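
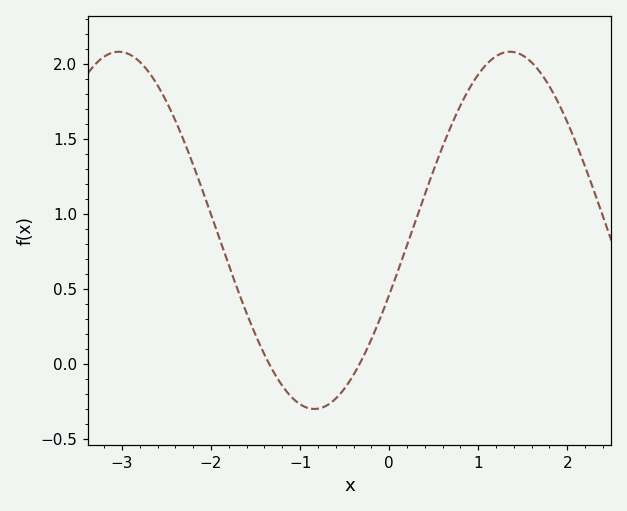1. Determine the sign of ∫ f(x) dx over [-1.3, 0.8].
positive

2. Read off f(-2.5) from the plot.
1.75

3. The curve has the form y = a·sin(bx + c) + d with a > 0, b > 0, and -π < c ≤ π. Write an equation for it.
y = 1.19sin(1.43x - 0.37) + 0.89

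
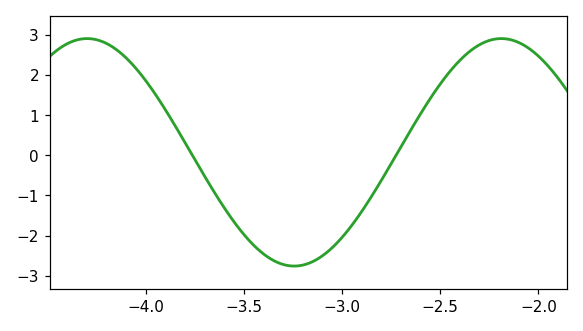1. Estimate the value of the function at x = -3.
-2.05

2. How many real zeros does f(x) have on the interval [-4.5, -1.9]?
2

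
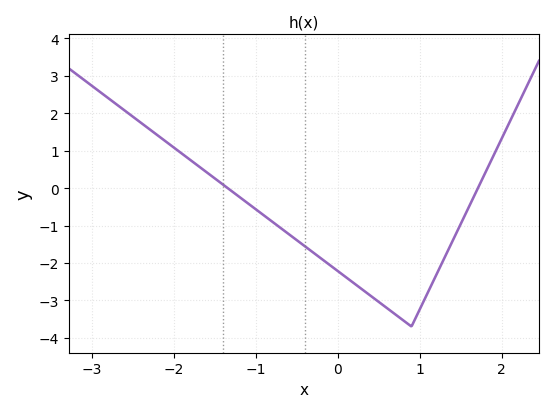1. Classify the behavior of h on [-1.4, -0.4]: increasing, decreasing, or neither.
decreasing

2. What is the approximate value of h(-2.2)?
1.41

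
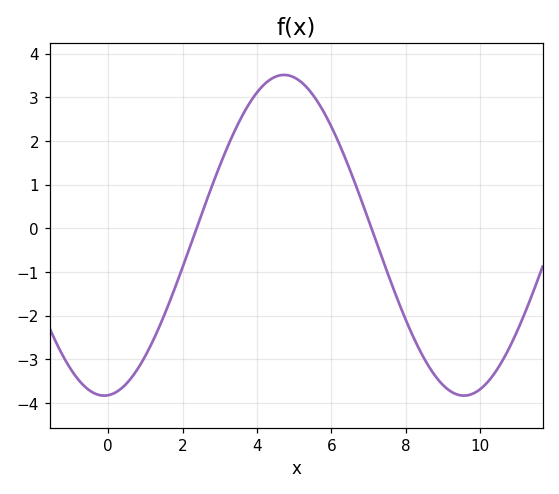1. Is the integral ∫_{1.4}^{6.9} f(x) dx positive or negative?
positive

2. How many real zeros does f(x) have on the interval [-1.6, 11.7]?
2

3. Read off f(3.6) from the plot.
2.6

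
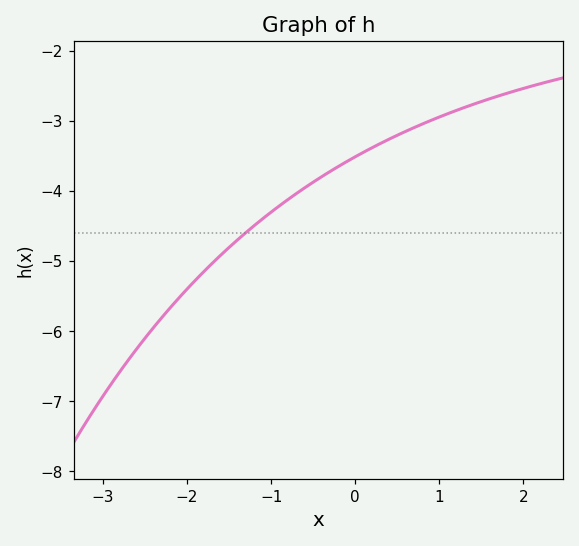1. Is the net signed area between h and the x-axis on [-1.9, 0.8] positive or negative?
negative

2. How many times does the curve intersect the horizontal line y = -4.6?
1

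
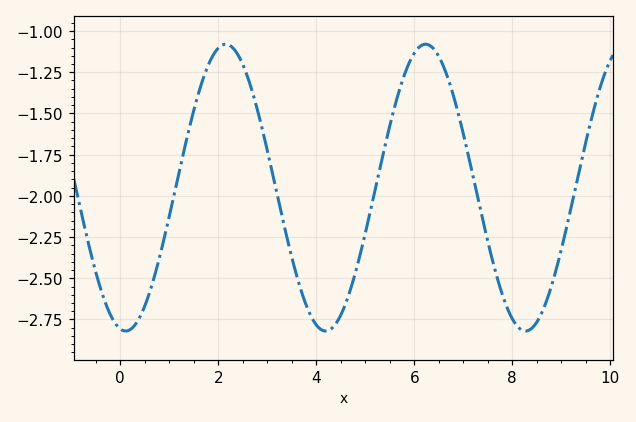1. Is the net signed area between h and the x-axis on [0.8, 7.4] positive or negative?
negative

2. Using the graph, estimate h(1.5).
-1.48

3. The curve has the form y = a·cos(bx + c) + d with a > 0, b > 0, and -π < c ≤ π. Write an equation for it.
y = 0.87cos(1.54x + 2.97) - 1.95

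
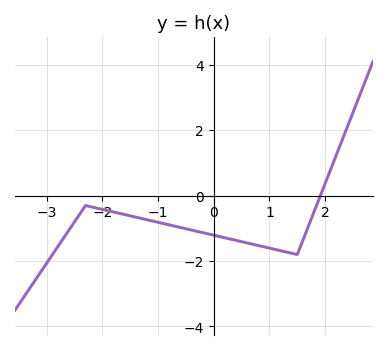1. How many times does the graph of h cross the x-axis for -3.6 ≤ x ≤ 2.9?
1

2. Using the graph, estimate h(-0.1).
-1.2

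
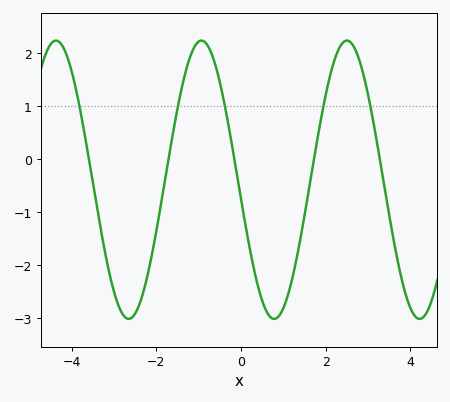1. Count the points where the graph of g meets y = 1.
5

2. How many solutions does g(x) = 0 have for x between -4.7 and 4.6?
5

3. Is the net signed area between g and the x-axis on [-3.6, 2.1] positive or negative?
negative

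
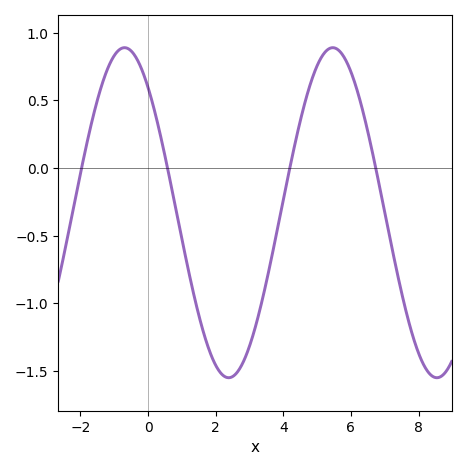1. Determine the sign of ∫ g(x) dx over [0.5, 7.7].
negative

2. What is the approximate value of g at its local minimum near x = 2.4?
-1.55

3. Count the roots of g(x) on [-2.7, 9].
4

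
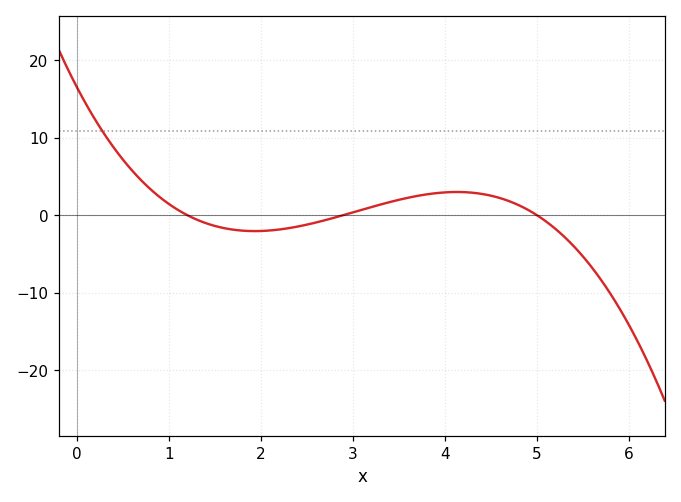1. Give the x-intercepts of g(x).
1.2, 2.9, 5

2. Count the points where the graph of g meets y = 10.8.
1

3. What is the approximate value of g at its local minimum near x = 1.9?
-2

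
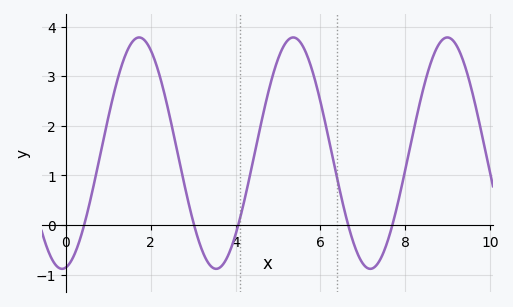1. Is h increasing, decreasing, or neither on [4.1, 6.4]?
neither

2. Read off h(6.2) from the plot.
1.72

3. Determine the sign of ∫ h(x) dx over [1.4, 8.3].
positive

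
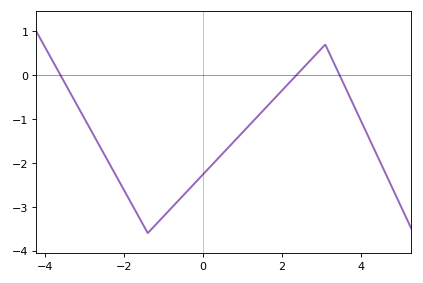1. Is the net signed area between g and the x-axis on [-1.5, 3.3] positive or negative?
negative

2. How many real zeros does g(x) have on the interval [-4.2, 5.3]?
3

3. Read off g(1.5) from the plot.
-0.8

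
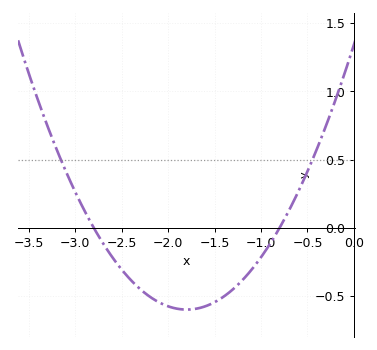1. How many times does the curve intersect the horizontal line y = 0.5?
2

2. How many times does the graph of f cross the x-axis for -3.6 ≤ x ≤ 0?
2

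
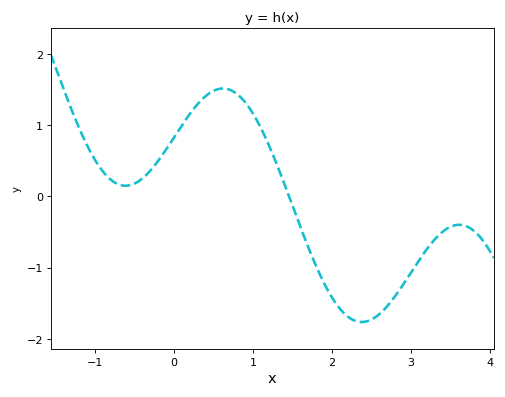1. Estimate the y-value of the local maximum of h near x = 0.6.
1.5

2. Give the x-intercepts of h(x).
1.5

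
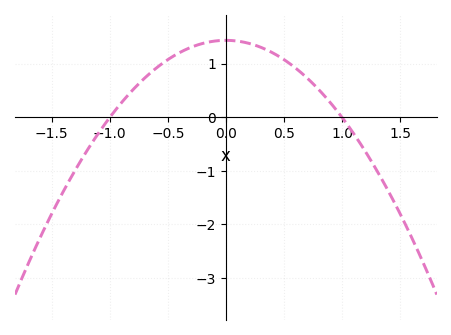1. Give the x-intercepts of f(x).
-1, 1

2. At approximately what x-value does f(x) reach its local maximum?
0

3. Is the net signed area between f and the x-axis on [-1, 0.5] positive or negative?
positive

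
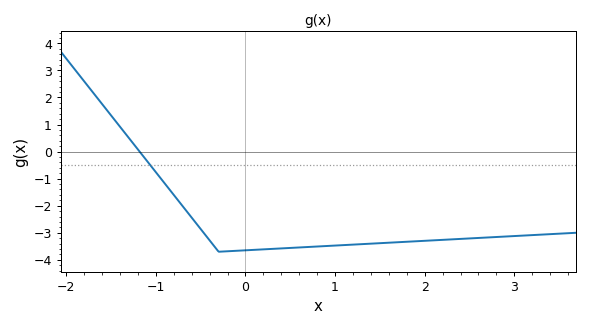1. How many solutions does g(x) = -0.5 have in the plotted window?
1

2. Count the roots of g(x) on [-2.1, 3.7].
1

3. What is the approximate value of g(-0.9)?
-1.2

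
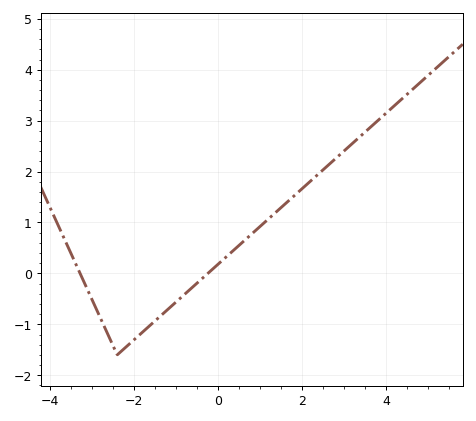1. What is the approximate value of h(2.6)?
2.1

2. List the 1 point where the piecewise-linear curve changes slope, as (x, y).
(-2.4, -1.6)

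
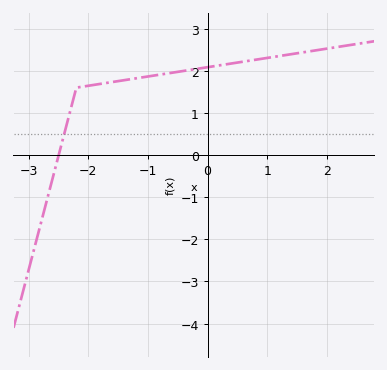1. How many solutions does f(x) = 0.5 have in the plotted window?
1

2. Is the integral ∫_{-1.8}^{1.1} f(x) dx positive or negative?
positive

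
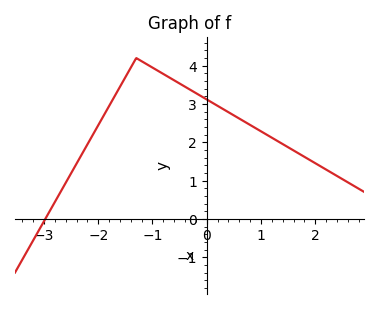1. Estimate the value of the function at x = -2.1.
2.19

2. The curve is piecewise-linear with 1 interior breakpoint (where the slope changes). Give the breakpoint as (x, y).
(-1.3, 4.2)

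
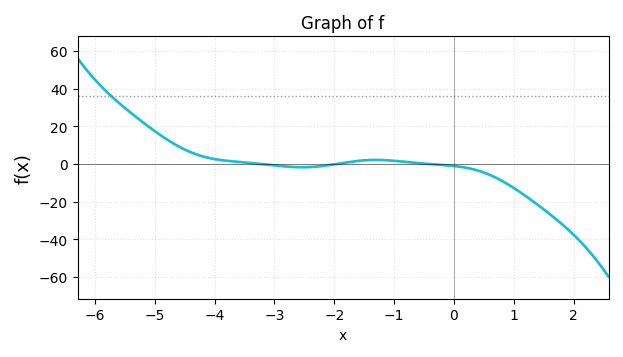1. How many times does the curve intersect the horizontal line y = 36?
1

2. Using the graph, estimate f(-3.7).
1.36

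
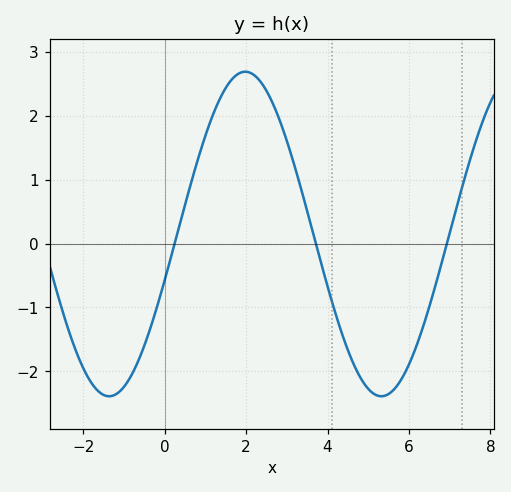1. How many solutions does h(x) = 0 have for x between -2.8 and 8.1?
3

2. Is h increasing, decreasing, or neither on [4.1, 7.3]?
neither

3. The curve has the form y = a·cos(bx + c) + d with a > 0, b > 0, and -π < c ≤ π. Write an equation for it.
y = 2.54cos(0.94x - 1.9) + 0.15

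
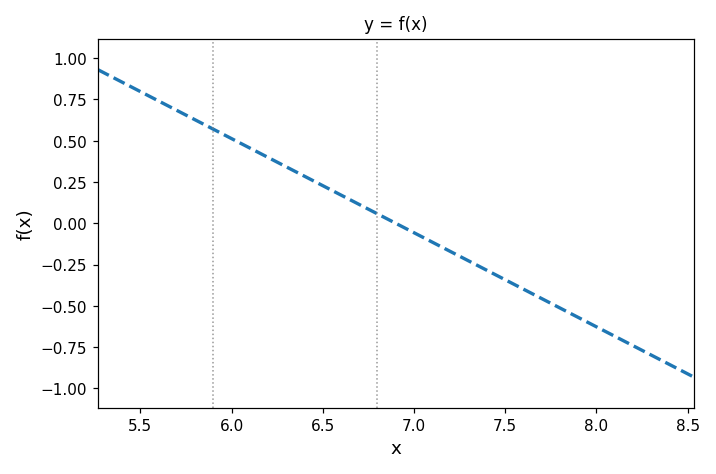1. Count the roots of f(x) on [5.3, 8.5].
1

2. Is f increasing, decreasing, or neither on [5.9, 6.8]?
decreasing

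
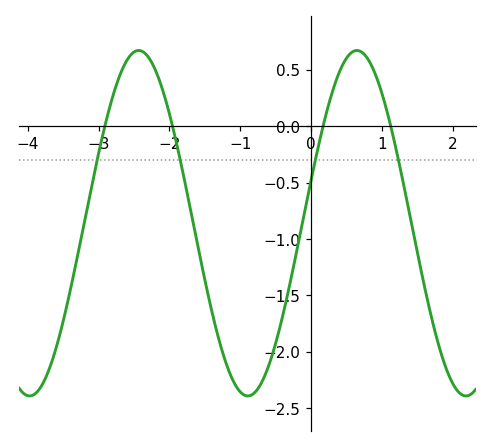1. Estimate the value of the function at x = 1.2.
-0.206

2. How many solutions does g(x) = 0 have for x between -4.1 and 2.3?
4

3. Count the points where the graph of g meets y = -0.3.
4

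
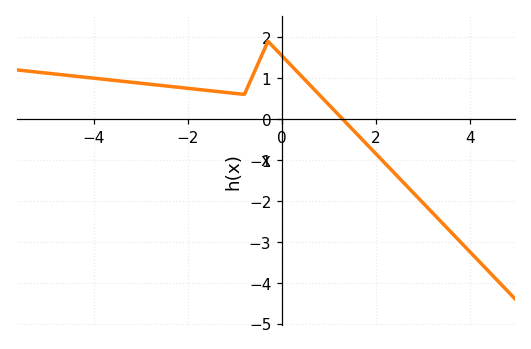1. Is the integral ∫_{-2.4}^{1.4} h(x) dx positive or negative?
positive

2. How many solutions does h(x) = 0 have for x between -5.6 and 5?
1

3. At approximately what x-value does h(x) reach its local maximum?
-0.2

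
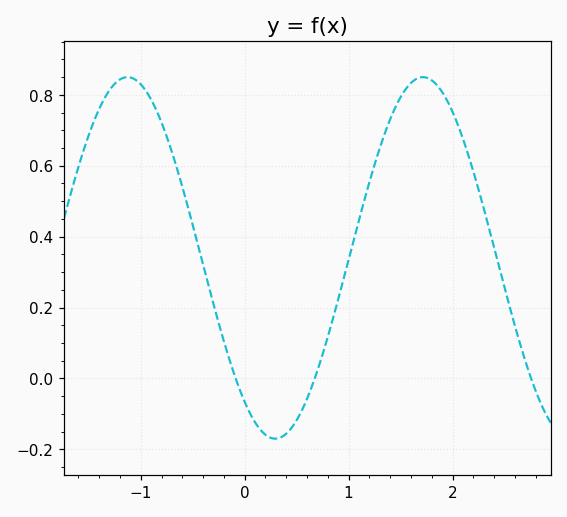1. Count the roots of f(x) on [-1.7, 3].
3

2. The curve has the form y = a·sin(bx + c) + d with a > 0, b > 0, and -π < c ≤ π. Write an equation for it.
y = 0.51sin(2.21x - 2.22) + 0.34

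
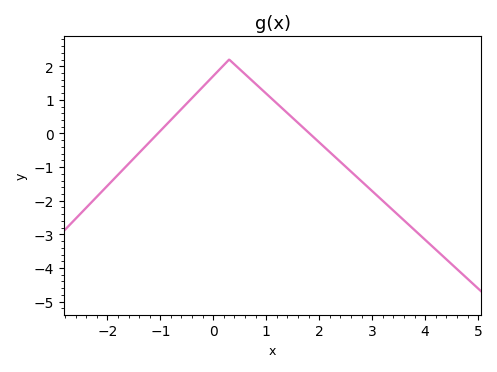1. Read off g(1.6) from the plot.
0.316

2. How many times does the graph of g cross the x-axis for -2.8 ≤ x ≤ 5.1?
2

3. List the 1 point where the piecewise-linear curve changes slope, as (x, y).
(0.3, 2.2)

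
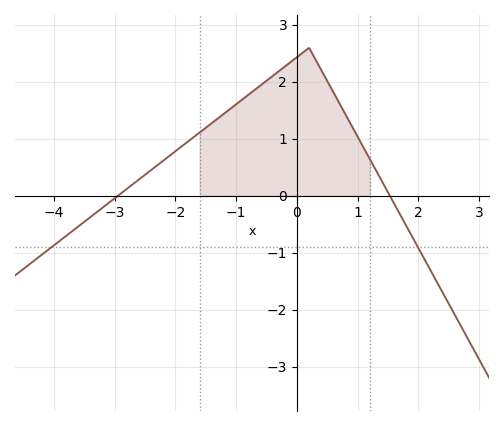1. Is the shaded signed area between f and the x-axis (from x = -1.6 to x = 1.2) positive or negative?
positive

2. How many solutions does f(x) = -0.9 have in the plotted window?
2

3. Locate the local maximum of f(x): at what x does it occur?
0.2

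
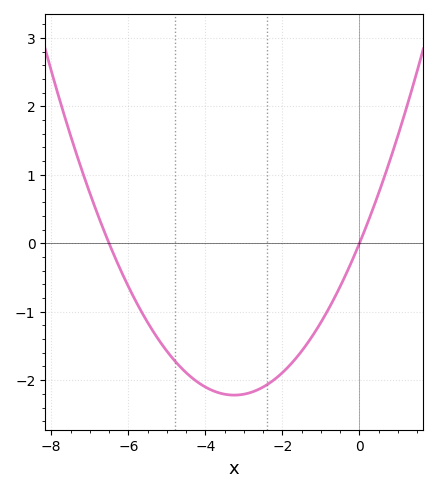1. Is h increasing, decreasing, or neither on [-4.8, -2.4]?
neither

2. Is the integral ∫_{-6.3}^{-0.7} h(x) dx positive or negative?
negative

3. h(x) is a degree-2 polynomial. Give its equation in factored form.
y = 0.21(x + 6.5)(x - 0)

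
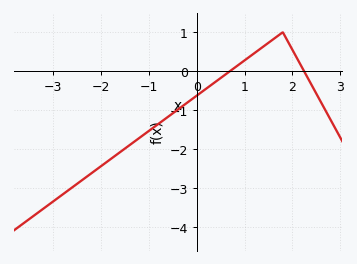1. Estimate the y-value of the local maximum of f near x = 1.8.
1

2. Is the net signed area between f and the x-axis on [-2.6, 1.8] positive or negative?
negative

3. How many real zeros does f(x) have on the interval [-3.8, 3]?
2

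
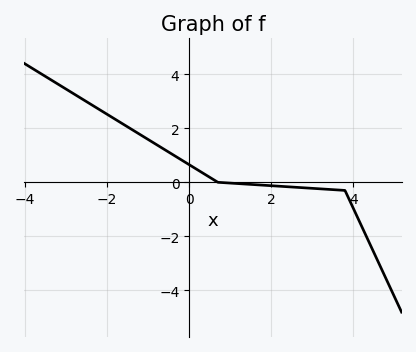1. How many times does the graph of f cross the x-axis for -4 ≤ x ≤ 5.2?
1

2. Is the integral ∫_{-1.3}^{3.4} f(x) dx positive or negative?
positive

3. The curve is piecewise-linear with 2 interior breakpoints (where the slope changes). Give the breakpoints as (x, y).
(0.7, 0); (3.8, -0.3)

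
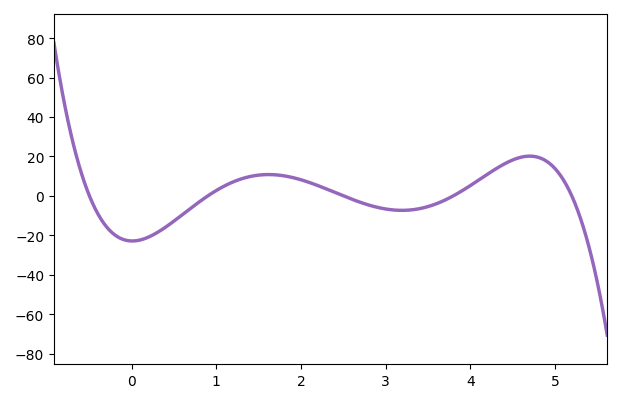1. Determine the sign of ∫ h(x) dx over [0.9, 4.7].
positive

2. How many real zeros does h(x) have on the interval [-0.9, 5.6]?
5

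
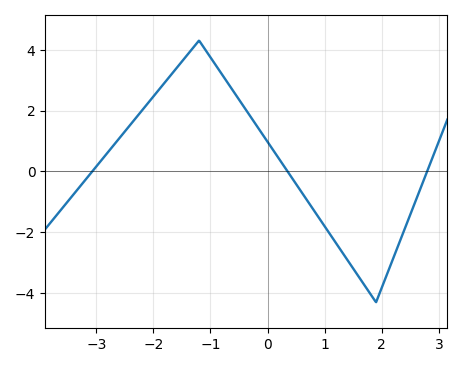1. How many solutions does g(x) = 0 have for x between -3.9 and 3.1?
3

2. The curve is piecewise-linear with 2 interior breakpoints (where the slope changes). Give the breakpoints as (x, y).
(-1.2, 4.3); (1.9, -4.3)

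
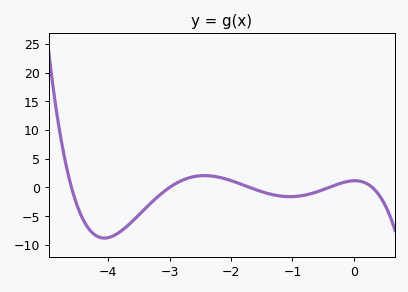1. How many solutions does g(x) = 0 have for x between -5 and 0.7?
5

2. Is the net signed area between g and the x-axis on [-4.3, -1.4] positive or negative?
negative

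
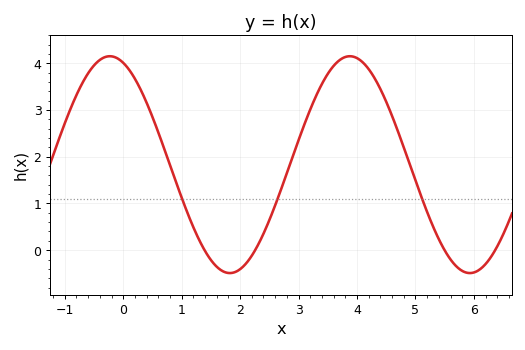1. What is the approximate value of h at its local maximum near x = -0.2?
4.1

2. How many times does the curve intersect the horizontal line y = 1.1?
3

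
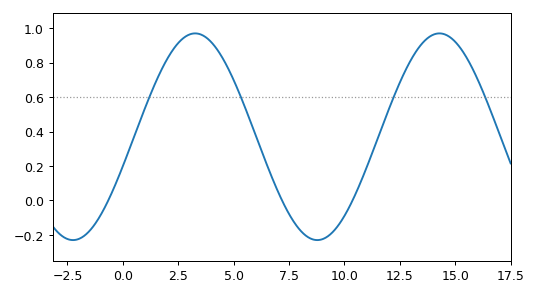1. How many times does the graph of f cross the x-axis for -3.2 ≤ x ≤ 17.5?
3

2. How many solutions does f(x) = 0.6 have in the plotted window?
4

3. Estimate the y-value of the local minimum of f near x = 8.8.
-0.22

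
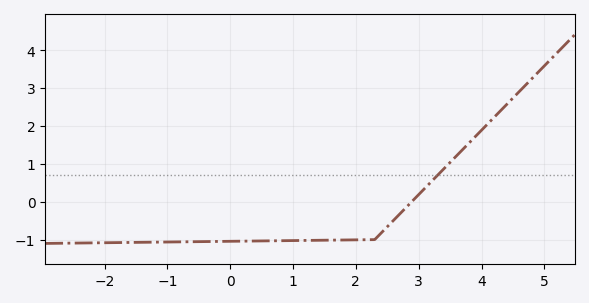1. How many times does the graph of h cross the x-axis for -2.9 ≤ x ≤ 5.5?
1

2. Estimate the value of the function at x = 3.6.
1.21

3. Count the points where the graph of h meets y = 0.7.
1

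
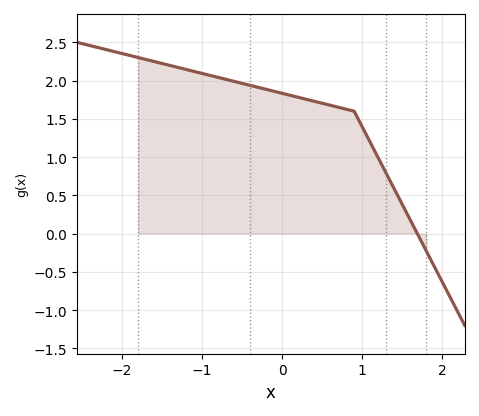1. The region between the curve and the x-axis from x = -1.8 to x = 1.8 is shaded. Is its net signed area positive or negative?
positive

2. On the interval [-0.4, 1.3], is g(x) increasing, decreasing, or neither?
decreasing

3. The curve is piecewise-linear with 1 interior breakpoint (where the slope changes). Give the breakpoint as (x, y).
(0.9, 1.6)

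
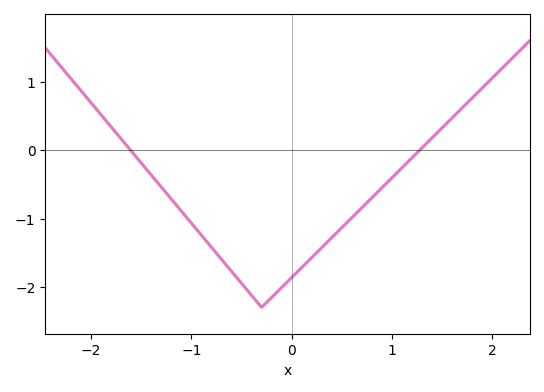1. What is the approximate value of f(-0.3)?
-2.3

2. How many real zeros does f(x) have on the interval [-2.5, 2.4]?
2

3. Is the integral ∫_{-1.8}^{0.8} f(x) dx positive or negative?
negative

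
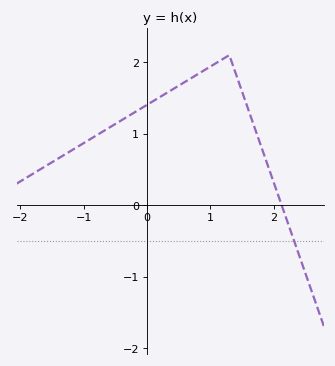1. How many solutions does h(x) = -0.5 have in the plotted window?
1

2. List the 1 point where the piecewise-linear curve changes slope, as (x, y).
(1.3, 2.1)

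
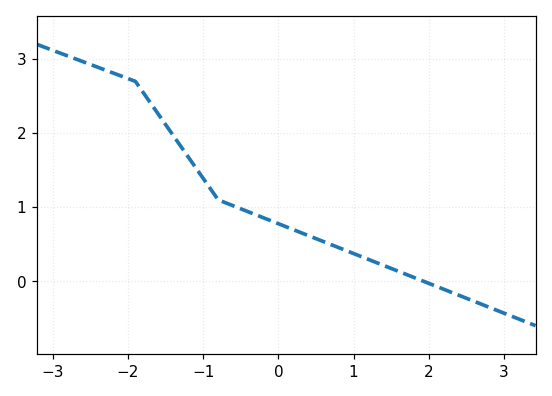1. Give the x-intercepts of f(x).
1.9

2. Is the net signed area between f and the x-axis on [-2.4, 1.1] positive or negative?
positive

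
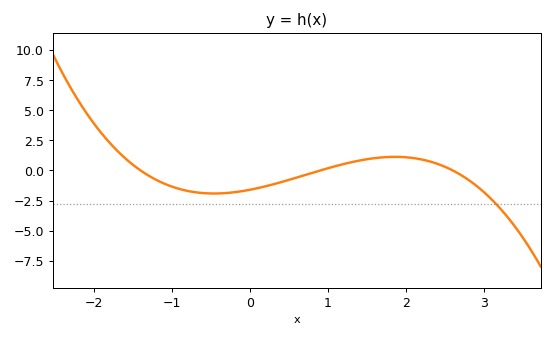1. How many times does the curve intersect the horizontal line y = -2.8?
1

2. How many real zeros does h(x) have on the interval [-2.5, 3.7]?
3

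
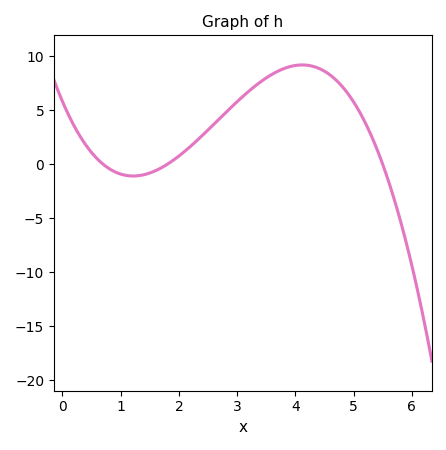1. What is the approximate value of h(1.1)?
-1.03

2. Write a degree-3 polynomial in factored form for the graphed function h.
y = -0.84(x - 0.7)(x - 1.8)(x - 5.5)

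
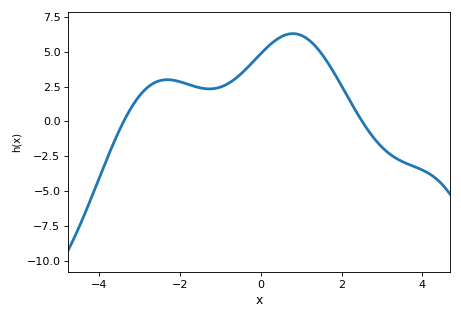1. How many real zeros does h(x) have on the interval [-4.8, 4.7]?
2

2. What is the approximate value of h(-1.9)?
2.8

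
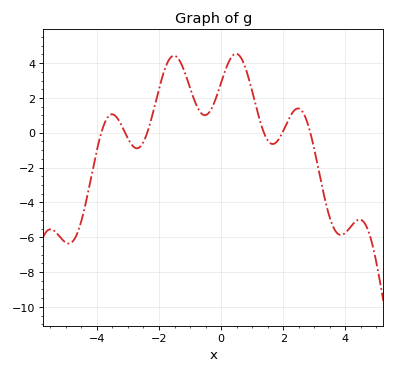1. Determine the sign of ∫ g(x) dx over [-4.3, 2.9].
positive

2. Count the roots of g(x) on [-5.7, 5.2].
6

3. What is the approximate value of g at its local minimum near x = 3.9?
-5.87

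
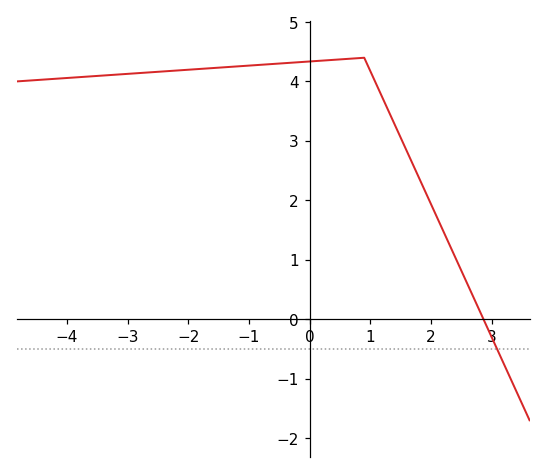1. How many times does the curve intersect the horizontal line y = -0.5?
1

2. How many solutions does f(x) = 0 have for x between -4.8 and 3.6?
1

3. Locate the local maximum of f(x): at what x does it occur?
0.8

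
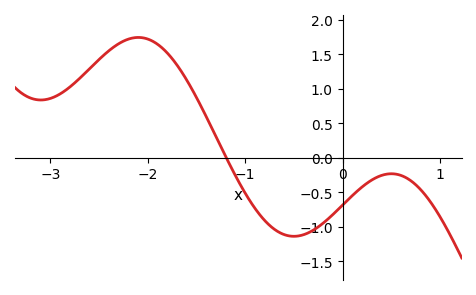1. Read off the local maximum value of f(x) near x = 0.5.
-0.231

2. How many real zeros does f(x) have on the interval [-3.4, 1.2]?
1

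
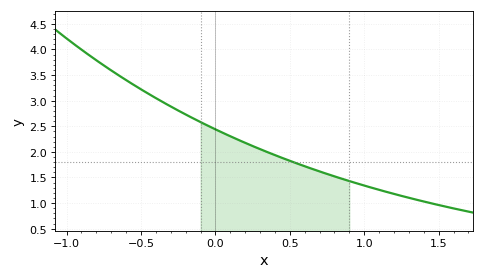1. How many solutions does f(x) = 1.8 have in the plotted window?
1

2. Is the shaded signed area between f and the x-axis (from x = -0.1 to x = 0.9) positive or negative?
positive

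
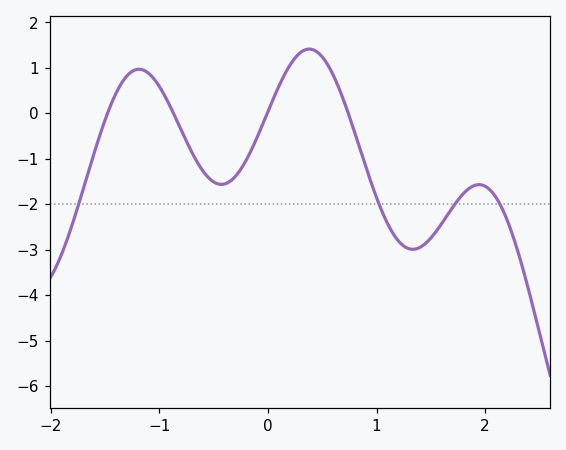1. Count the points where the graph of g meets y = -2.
4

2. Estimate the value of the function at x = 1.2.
-2.8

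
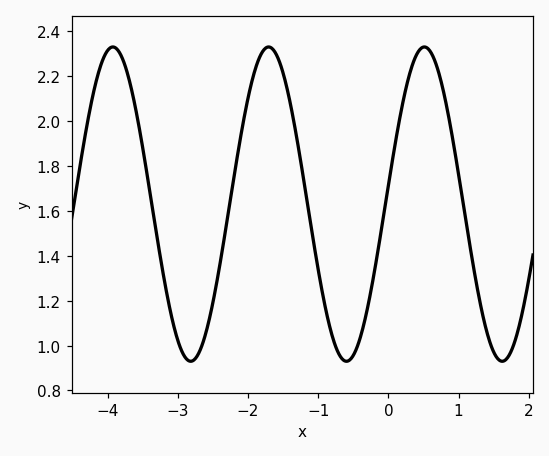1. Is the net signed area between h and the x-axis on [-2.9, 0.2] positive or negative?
positive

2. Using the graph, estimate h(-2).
2.1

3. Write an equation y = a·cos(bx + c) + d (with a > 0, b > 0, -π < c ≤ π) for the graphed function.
y = 0.7cos(2.83x - 1.45) + 1.63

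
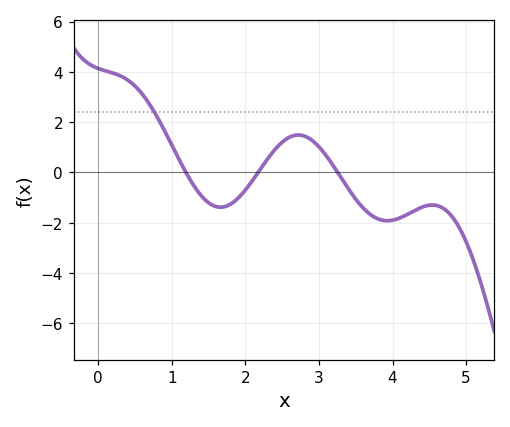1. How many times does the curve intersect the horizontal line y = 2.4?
1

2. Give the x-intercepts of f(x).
1.2, 2.2, 3.3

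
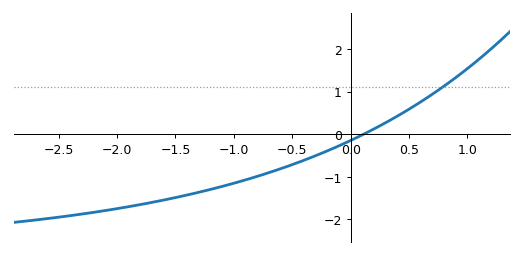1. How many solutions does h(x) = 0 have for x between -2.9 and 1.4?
1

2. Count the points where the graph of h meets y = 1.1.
1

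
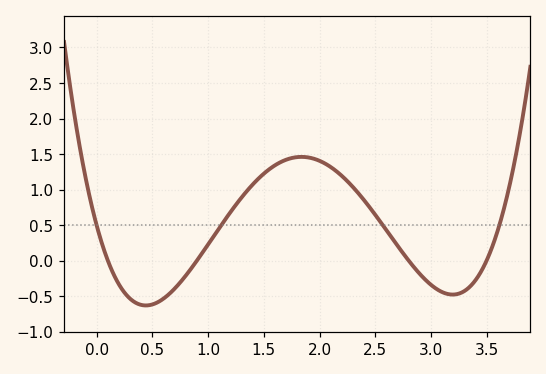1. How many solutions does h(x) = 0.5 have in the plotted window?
4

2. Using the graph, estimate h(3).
-0.35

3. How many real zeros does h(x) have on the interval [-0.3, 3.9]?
4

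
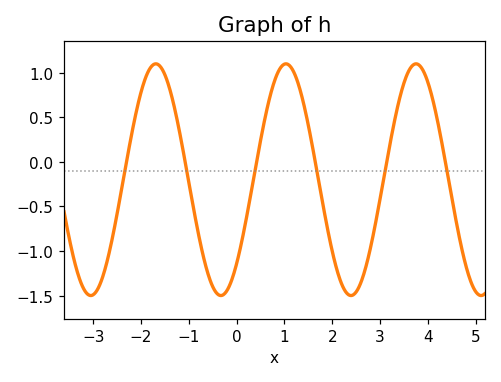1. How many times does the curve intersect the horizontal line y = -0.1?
6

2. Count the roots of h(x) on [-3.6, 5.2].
6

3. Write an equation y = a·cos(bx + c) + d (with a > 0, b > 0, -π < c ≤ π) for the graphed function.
y = 1.3cos(2.3x - 2.4) - 0.2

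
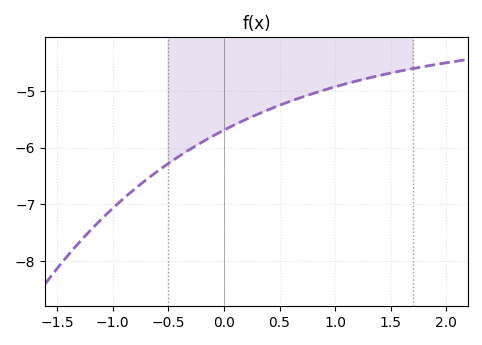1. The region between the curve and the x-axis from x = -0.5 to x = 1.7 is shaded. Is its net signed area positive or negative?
negative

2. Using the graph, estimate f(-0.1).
-5.79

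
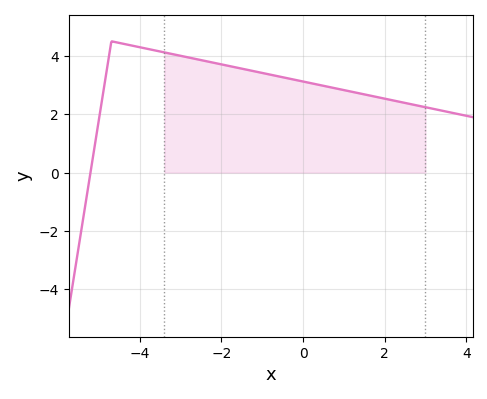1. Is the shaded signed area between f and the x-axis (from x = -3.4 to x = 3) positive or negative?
positive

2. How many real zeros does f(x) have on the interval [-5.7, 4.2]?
1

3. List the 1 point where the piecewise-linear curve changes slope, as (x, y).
(-4.7, 4.5)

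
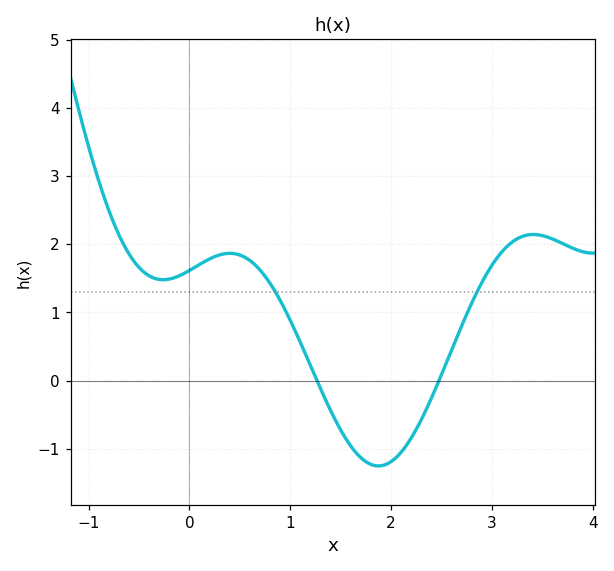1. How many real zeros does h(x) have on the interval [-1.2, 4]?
2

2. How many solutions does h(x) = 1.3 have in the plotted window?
2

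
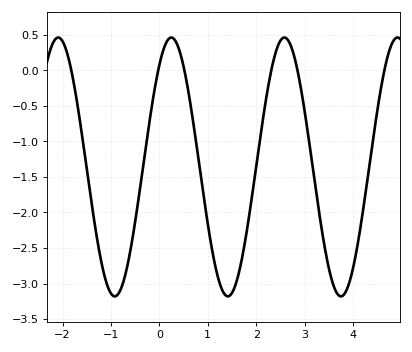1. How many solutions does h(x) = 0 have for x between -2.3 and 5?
6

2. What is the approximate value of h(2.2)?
-0.4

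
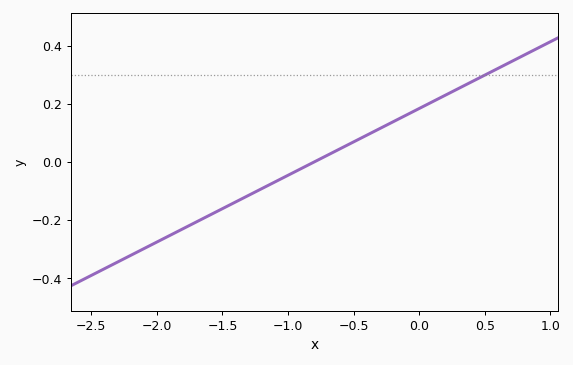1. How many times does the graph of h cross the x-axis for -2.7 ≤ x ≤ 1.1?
1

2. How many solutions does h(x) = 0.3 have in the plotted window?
1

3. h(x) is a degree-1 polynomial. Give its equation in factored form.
y = 0.23(x + 0.8)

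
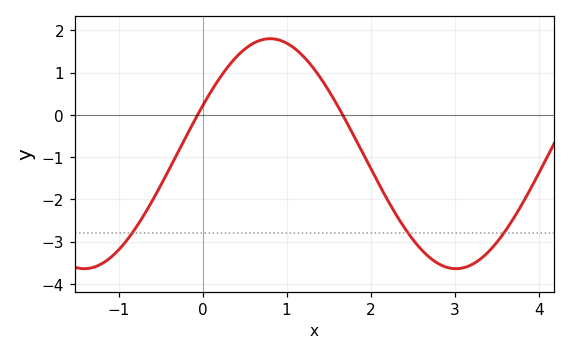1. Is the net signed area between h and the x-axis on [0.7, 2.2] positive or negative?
positive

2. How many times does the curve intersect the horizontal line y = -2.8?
3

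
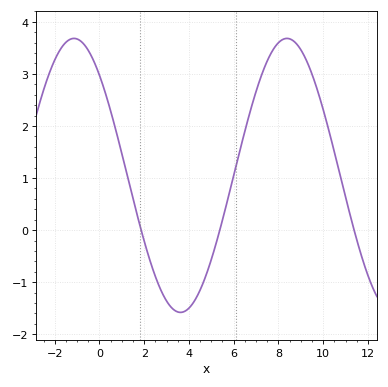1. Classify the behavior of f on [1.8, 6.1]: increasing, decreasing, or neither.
neither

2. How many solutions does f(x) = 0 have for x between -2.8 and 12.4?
3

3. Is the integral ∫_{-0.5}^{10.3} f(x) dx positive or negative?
positive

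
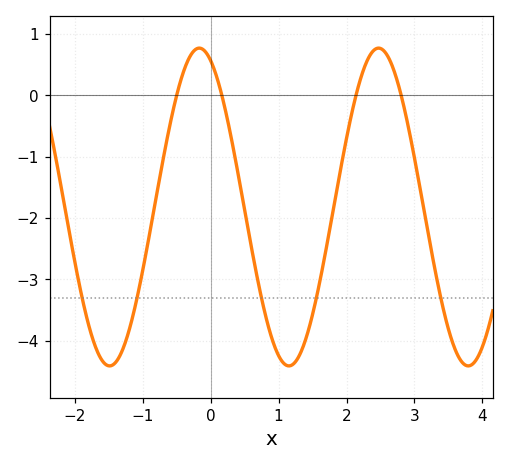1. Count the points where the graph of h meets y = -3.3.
5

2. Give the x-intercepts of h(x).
-0.5, 0.2, 2.1, 2.8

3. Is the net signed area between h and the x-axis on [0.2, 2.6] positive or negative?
negative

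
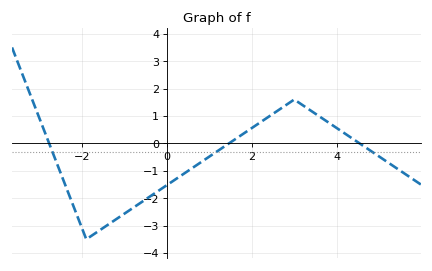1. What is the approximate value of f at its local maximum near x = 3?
1.6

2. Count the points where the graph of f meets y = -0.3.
3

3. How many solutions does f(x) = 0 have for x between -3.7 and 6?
3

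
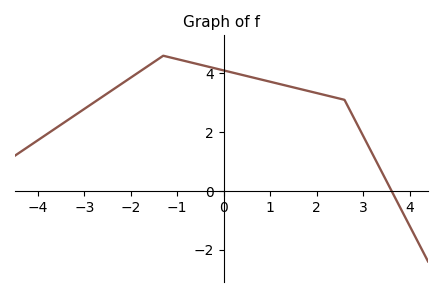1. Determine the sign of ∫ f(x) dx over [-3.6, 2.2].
positive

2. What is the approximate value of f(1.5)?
3.5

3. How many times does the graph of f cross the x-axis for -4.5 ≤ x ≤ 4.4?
1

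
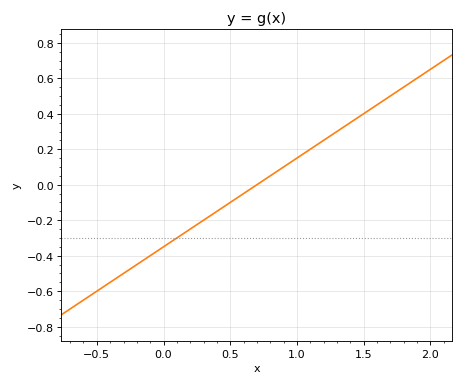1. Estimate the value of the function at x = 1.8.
0.56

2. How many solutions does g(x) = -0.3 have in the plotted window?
1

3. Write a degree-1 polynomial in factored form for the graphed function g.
y = 0.5(x - 0.7)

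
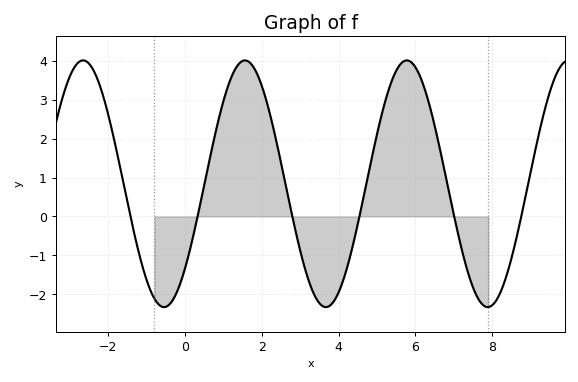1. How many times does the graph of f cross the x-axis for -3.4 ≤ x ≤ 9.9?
6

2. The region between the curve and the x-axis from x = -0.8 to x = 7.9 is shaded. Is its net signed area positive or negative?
positive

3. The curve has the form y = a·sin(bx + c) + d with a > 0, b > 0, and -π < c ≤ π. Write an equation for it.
y = 3.17sin(1.5x - 0.75) + 0.84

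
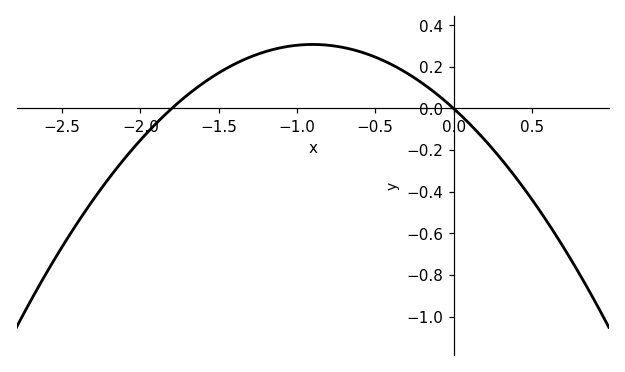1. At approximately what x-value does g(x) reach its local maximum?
-0.9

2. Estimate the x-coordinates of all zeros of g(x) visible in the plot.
-1.8, 0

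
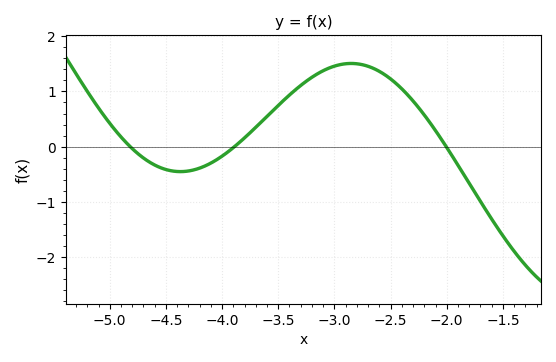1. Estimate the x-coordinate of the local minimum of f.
-4.37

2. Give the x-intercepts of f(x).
-4.82, -3.89, -2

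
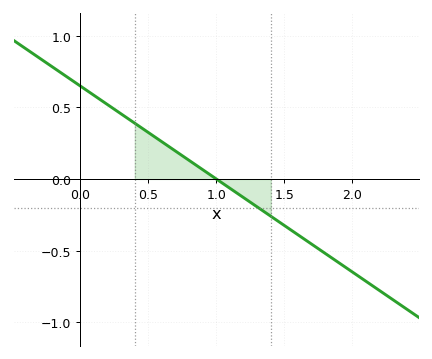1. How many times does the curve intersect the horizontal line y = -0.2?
1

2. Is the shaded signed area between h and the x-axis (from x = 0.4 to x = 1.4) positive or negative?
positive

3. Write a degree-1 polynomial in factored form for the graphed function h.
y = -0.65(x - 1)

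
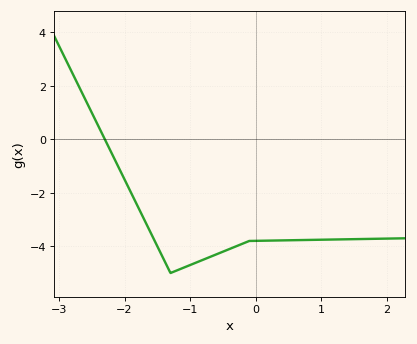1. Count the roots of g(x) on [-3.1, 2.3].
1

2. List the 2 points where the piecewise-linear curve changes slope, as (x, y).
(-1.3, -5); (-0.1, -3.8)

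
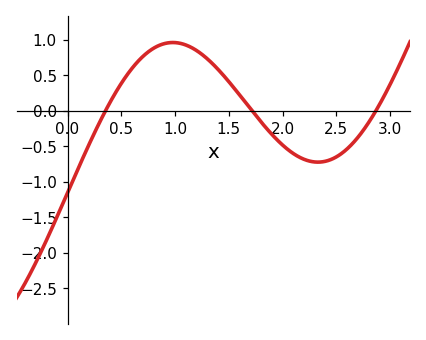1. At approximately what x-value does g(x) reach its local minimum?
2.35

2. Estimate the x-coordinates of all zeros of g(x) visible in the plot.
0.35, 1.7, 2.85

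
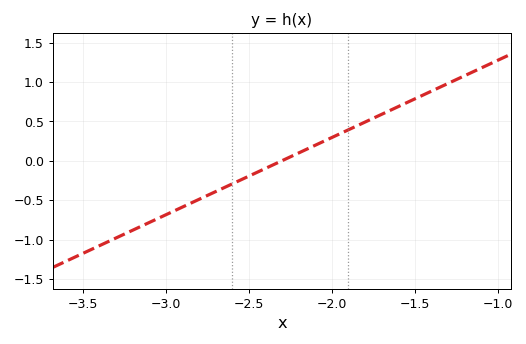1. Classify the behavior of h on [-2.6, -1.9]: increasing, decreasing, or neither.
increasing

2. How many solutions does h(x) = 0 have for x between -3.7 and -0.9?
1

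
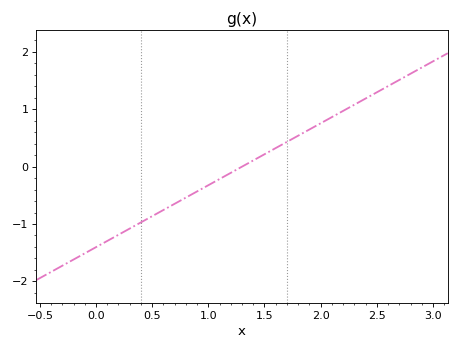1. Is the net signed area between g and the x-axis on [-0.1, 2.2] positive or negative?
negative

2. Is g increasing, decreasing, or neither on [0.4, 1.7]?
increasing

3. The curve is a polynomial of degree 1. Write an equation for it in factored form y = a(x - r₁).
y = 1.08(x - 1.3)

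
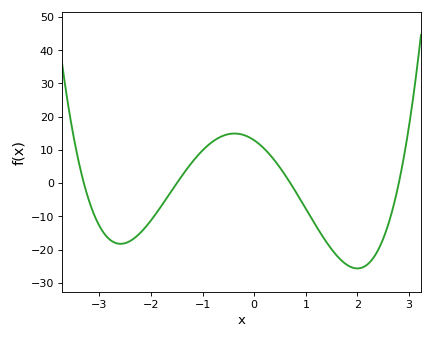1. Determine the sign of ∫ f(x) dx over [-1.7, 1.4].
positive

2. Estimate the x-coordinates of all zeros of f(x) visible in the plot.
-3.3, -1.5, 0.7, 2.8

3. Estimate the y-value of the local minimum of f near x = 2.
-26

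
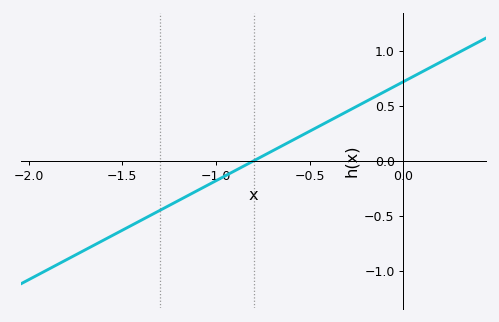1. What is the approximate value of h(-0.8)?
0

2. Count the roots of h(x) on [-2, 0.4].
1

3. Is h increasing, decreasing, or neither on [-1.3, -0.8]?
increasing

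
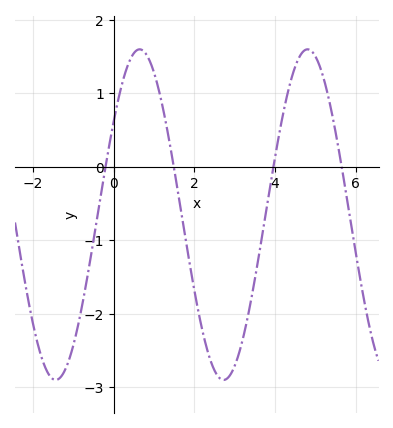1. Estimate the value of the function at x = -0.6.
-1.33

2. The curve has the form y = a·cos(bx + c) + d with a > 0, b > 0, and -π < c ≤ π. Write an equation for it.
y = 2.25cos(1.51x - 0.972) - 0.65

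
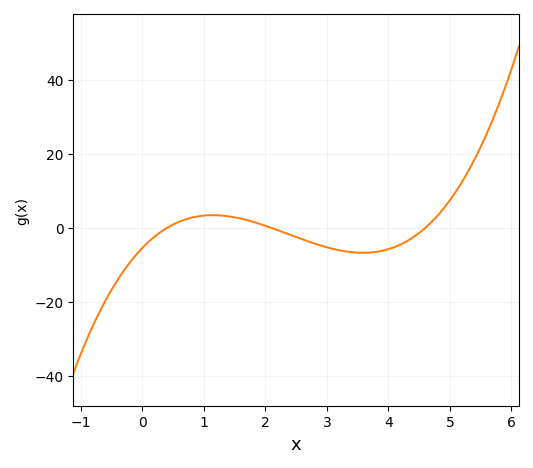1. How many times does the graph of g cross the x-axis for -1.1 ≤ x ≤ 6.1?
3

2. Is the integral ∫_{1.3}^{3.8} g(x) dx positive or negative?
negative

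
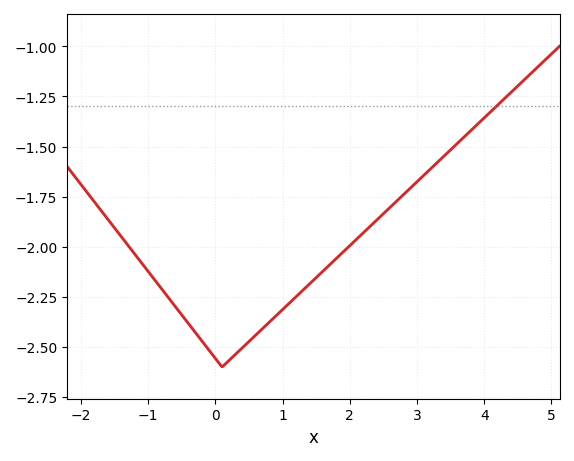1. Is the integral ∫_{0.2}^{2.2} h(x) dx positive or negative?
negative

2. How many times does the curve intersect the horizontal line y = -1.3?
1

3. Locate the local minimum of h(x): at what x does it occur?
0.099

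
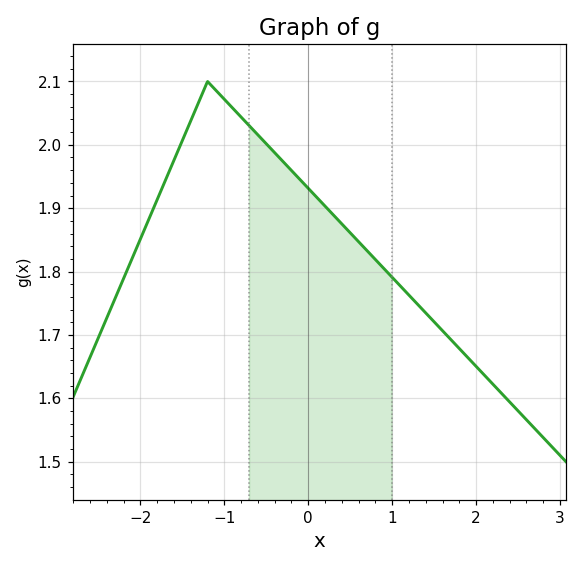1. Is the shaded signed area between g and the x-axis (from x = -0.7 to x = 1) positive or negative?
positive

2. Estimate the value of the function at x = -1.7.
1.94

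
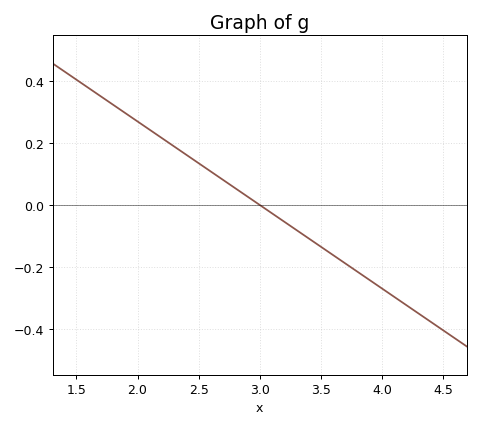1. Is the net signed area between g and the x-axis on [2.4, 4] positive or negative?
negative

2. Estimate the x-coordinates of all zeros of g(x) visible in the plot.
3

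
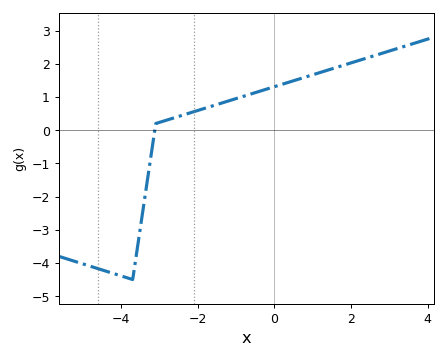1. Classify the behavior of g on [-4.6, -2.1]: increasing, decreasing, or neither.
neither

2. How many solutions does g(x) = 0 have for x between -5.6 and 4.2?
1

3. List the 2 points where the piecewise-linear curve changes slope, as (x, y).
(-3.7, -4.5); (-3.1, 0.2)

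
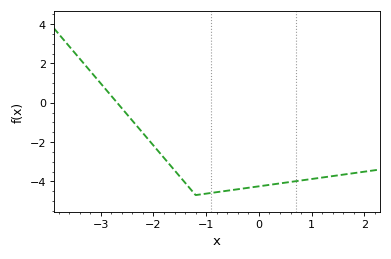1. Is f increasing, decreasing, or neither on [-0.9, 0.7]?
increasing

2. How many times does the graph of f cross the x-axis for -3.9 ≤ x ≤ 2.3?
1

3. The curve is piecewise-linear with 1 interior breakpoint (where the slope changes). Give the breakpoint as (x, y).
(-1.2, -4.7)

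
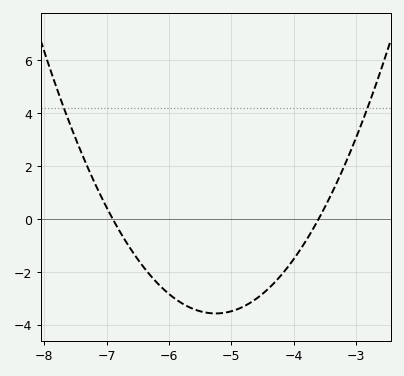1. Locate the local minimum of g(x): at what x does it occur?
-5.3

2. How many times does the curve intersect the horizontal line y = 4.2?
2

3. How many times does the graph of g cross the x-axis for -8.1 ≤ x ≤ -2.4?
2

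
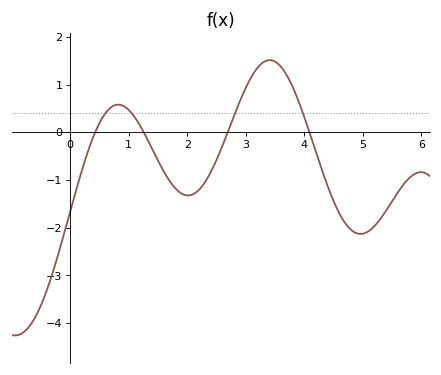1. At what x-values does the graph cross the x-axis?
0.428, 1.26, 2.69, 4.09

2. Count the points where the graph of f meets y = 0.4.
4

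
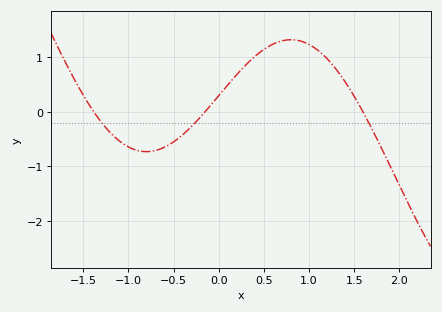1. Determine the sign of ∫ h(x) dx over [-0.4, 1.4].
positive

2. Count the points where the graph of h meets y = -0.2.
3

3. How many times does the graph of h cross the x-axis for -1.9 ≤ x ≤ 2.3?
3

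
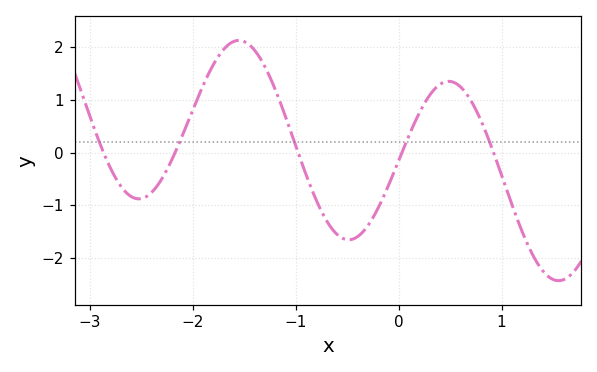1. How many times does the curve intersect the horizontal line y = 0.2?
5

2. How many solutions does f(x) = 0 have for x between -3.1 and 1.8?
5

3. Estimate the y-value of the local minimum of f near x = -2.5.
-0.9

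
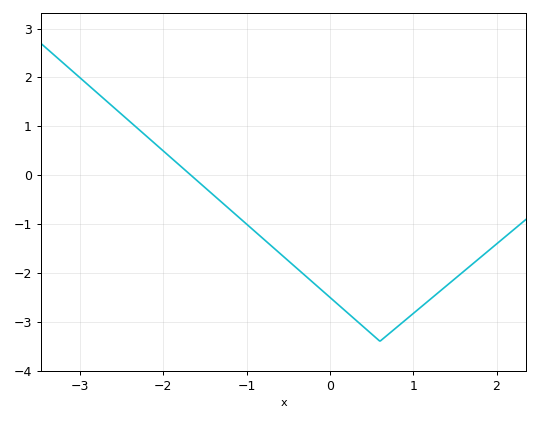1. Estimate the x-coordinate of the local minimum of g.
0.6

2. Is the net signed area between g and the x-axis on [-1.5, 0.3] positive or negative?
negative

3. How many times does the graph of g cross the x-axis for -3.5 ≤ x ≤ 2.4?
1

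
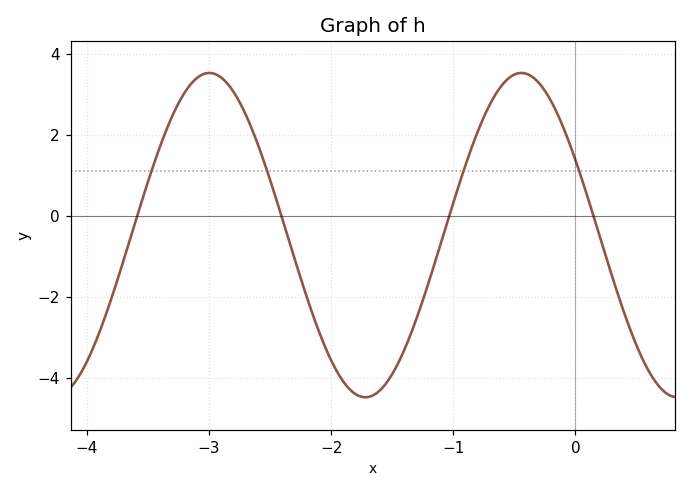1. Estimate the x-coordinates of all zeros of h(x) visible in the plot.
-3.59, -2.41, -1.03, 0.148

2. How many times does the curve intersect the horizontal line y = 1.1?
4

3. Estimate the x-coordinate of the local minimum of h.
-1.72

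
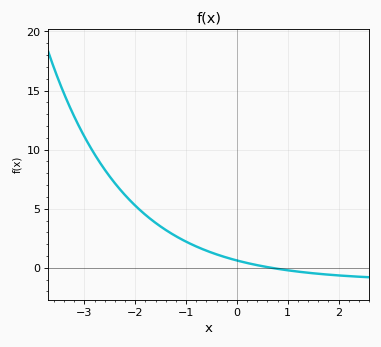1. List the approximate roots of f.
0.678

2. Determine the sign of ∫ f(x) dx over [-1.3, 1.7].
positive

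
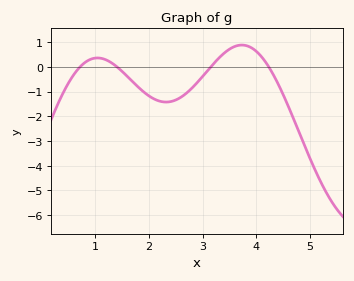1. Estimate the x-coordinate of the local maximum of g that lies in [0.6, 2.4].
1.04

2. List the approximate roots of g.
0.714, 1.41, 3.15, 4.23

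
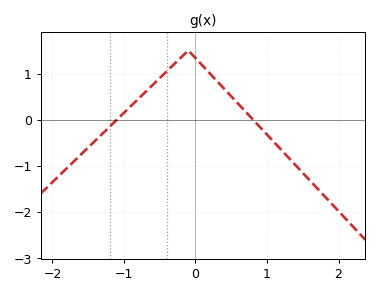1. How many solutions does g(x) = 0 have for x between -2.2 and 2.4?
2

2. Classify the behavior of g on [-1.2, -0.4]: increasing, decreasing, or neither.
increasing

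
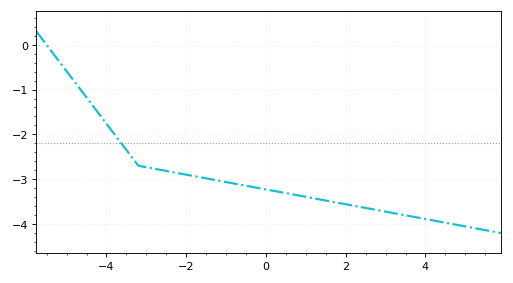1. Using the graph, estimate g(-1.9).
-2.9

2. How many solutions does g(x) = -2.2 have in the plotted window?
1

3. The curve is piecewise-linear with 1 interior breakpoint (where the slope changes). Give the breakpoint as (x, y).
(-3.2, -2.7)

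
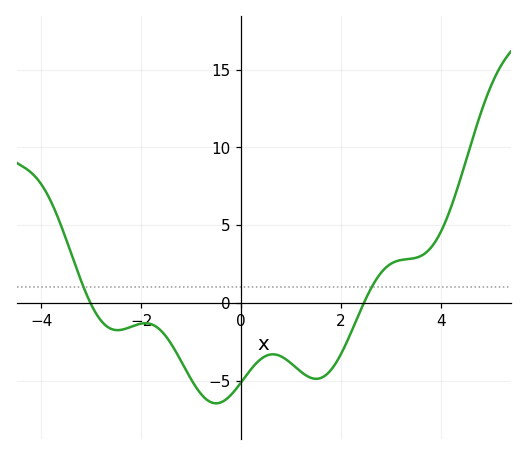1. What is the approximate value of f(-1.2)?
-4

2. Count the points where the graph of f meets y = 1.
2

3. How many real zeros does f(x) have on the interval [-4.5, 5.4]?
2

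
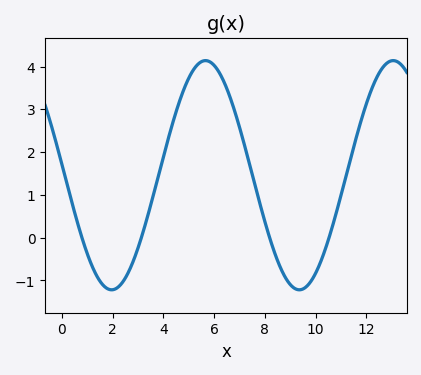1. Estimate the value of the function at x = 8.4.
-0.382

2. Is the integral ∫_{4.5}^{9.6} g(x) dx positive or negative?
positive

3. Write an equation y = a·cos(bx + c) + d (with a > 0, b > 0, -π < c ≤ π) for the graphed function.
y = 2.68cos(0.85x + 1.47) + 1.46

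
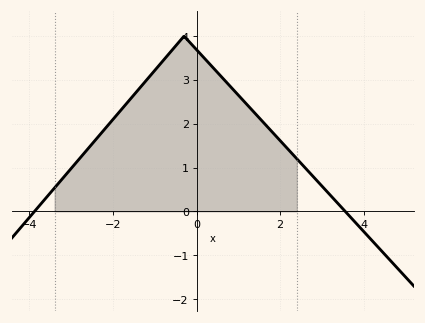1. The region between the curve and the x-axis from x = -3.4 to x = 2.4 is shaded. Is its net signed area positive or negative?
positive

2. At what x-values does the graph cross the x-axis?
-3.88, 3.56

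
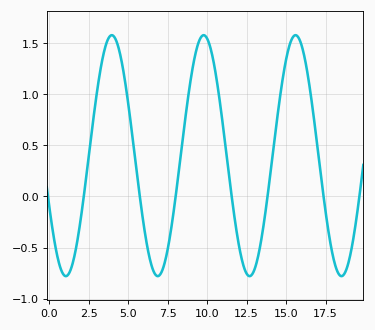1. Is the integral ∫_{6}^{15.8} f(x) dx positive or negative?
positive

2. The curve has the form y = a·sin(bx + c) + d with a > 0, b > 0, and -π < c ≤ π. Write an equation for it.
y = 1.18sin(1.1x - 2.7) + 0.4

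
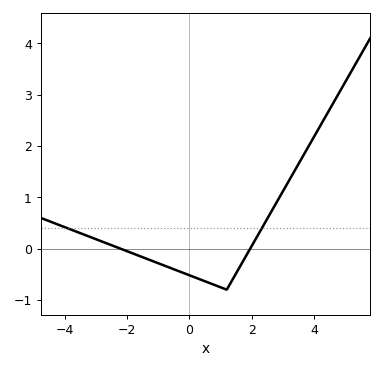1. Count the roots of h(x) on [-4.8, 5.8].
2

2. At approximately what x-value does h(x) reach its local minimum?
1.2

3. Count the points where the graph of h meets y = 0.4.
2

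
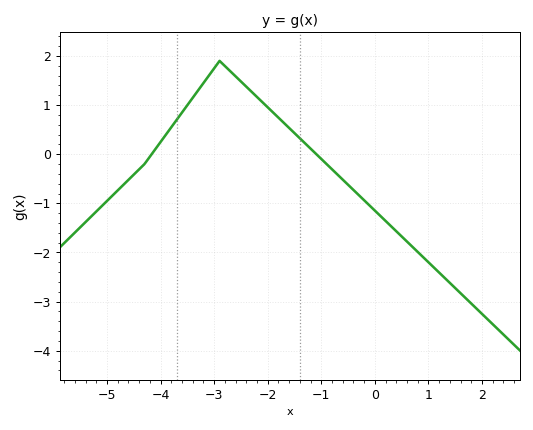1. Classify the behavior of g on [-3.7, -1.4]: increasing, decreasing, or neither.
neither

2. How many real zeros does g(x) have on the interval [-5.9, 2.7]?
2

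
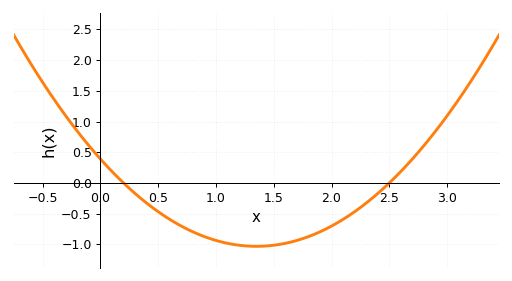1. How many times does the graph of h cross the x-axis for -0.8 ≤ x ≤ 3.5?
2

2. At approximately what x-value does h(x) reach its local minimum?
1.4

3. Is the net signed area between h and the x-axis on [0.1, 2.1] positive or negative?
negative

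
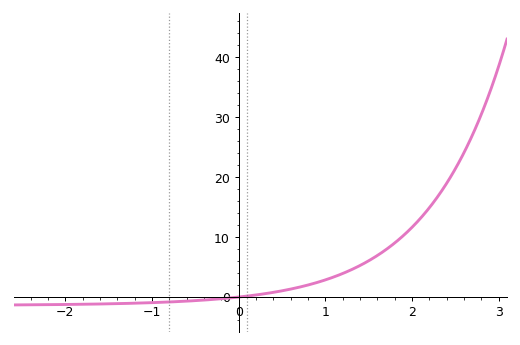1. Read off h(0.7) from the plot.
1.56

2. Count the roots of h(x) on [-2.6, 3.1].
1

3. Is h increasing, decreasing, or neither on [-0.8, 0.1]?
increasing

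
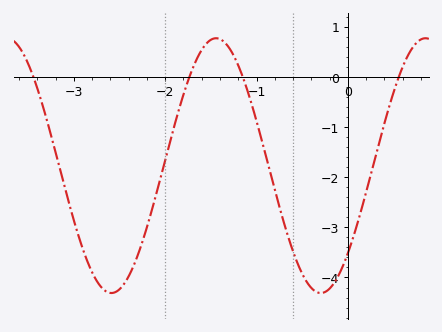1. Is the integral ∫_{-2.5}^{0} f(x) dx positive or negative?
negative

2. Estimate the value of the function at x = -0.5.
-3.92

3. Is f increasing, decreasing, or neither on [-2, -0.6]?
neither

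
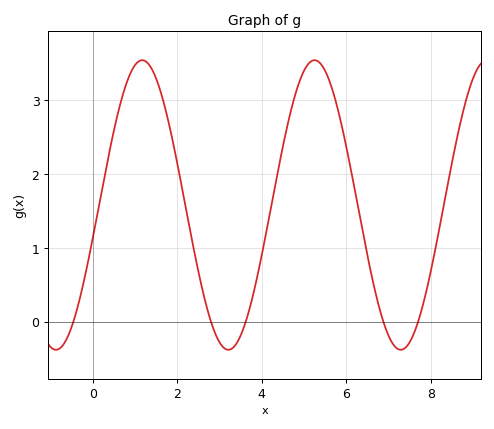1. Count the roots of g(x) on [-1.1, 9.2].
5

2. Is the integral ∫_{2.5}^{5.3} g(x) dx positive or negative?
positive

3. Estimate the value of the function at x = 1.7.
2.9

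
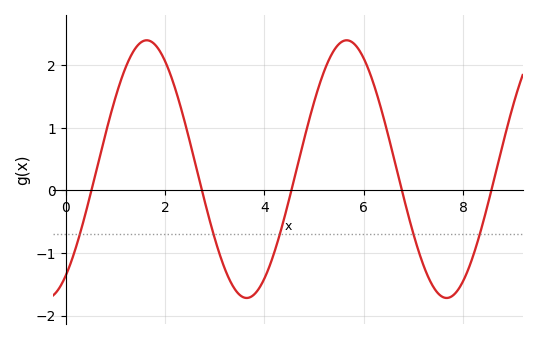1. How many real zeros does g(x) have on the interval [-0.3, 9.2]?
5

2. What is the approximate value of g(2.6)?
0.458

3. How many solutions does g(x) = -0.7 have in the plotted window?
5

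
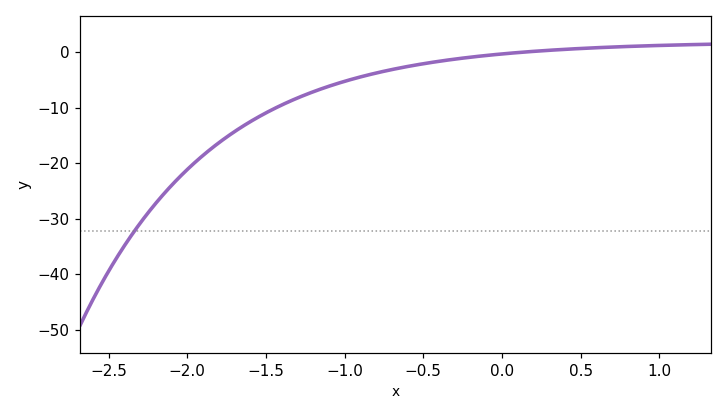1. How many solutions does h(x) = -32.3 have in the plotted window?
1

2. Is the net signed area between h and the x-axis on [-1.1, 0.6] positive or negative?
negative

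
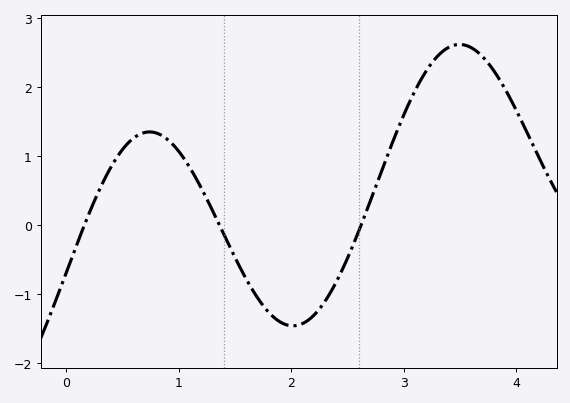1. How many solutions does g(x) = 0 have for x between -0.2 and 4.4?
3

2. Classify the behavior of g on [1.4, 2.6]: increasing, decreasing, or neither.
neither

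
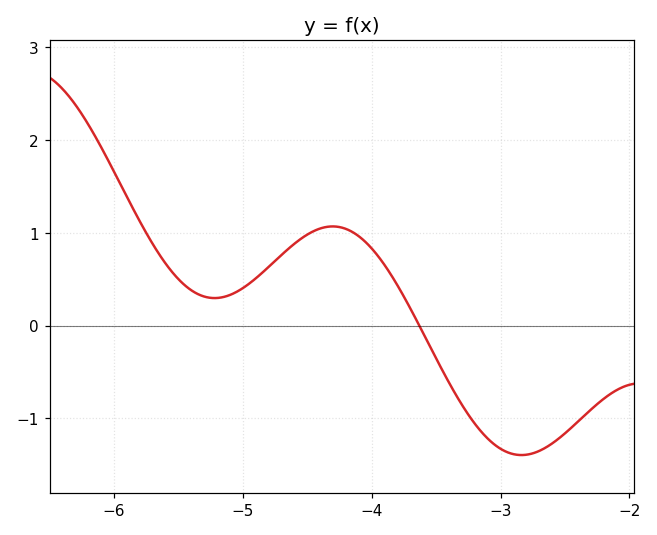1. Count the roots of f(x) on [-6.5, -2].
1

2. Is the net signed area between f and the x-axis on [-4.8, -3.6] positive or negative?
positive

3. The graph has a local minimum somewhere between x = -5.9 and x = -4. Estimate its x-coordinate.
-5.22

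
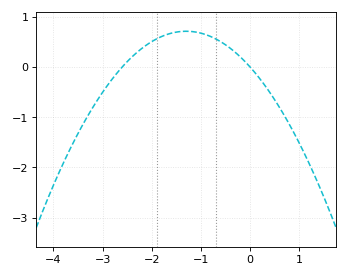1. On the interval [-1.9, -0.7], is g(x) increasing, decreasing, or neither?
neither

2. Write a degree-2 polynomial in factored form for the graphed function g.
y = -0.42(x + 2.6)(x - 0)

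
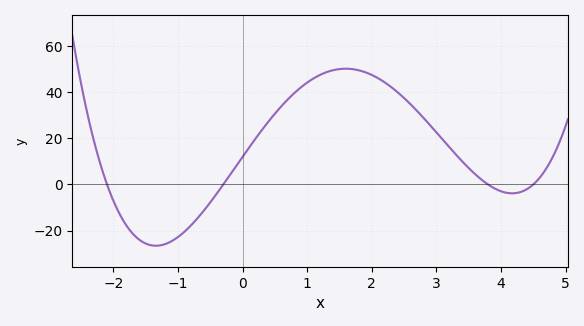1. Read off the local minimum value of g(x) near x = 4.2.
-4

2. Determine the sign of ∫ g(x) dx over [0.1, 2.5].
positive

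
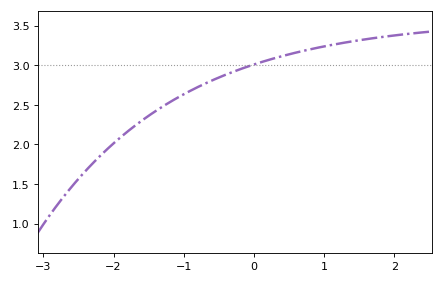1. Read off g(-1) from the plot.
2.63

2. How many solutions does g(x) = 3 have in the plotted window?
1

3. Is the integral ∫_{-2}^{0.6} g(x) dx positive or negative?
positive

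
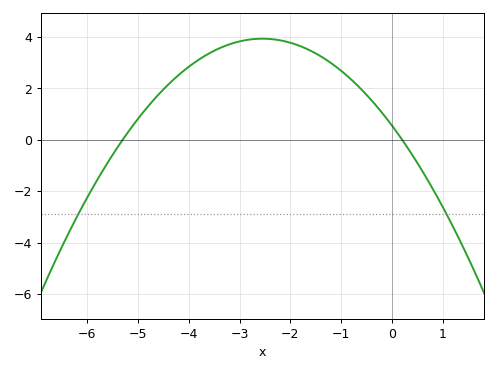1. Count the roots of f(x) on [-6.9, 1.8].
2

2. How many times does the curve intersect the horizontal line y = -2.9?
2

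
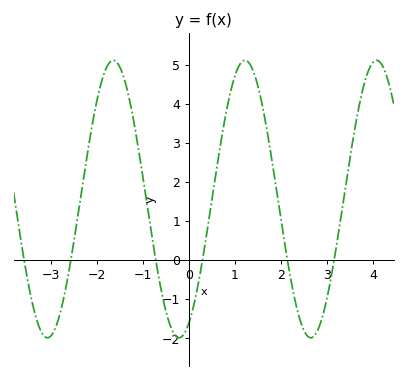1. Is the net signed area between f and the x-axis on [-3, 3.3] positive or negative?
positive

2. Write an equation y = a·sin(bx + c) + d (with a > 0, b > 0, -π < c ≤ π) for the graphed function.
y = 3.55sin(2.2x - 1.1) + 1.56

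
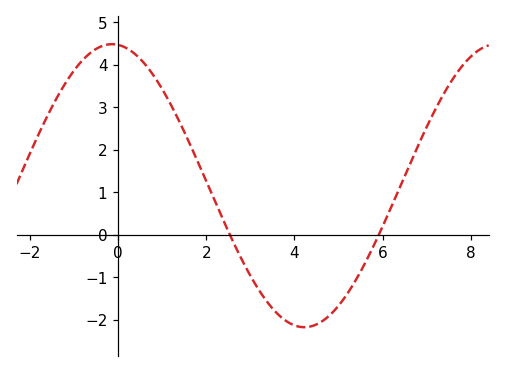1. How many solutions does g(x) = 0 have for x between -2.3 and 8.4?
2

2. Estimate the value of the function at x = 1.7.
1.96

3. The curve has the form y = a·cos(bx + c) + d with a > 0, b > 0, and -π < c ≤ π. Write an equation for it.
y = 3.33cos(0.72x + 0.1) + 1.15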